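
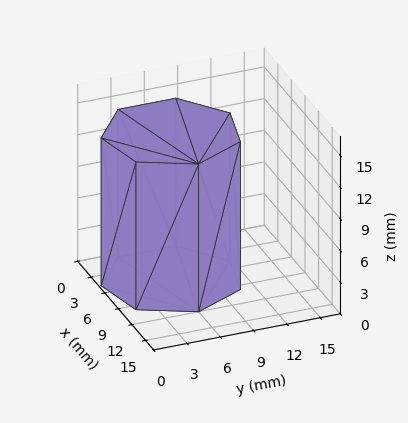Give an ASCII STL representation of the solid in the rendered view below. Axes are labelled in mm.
Reading the render: the shape is a regular 7-sided prism (a cylinder approximated with 7 flat sides), circumscribed radius ≈ 6 mm, height ≈ 14 mm (dimensions read to the nearest mm from the axis ticks). For the STL, each face is triangulated and given an outward normal.

solid part
  facet normal 0.0000 0.0000 -1.0000
    outer loop
      vertex 4.7 11.8 0.0
      vertex 9.7 10.7 0.0
      vertex 12.0 6.0 0.0
    endloop
  endfacet
  facet normal 0.0000 0.0000 -1.0000
    outer loop
      vertex 0.6 8.6 0.0
      vertex 4.7 11.8 0.0
      vertex 12.0 6.0 0.0
    endloop
  endfacet
  facet normal 0.0000 0.0000 -1.0000
    outer loop
      vertex 0.6 3.4 0.0
      vertex 0.6 8.6 0.0
      vertex 12.0 6.0 0.0
    endloop
  endfacet
  facet normal 0.0000 0.0000 -1.0000
    outer loop
      vertex 4.7 0.2 0.0
      vertex 0.6 3.4 0.0
      vertex 12.0 6.0 0.0
    endloop
  endfacet
  facet normal 0.0000 0.0000 -1.0000
    outer loop
      vertex 9.7 1.3 0.0
      vertex 4.7 0.2 0.0
      vertex 12.0 6.0 0.0
    endloop
  endfacet
  facet normal 0.0000 0.0000 1.0000
    outer loop
      vertex 12.0 6.0 14.0
      vertex 9.7 10.7 14.0
      vertex 4.7 11.8 14.0
    endloop
  endfacet
  facet normal 0.0000 0.0000 1.0000
    outer loop
      vertex 12.0 6.0 14.0
      vertex 4.7 11.8 14.0
      vertex 0.6 8.6 14.0
    endloop
  endfacet
  facet normal 0.0000 0.0000 1.0000
    outer loop
      vertex 12.0 6.0 14.0
      vertex 0.6 8.6 14.0
      vertex 0.6 3.4 14.0
    endloop
  endfacet
  facet normal 0.0000 0.0000 1.0000
    outer loop
      vertex 12.0 6.0 14.0
      vertex 0.6 3.4 14.0
      vertex 4.7 0.2 14.0
    endloop
  endfacet
  facet normal 0.0000 0.0000 1.0000
    outer loop
      vertex 12.0 6.0 14.0
      vertex 4.7 0.2 14.0
      vertex 9.7 1.3 14.0
    endloop
  endfacet
  facet normal 0.8982 0.4396 0.0000
    outer loop
      vertex 12.0 6.0 0.0
      vertex 9.7 10.7 0.0
      vertex 9.7 10.7 14.0
    endloop
  endfacet
  facet normal 0.8982 0.4396 0.0000
    outer loop
      vertex 12.0 6.0 0.0
      vertex 9.7 10.7 14.0
      vertex 12.0 6.0 14.0
    endloop
  endfacet
  facet normal 0.2149 0.9766 0.0000
    outer loop
      vertex 9.7 10.7 0.0
      vertex 4.7 11.8 0.0
      vertex 4.7 11.8 14.0
    endloop
  endfacet
  facet normal 0.2149 0.9766 0.0000
    outer loop
      vertex 9.7 10.7 0.0
      vertex 4.7 11.8 14.0
      vertex 9.7 10.7 14.0
    endloop
  endfacet
  facet normal -0.6153 0.7883 0.0000
    outer loop
      vertex 4.7 11.8 0.0
      vertex 0.6 8.6 0.0
      vertex 0.6 8.6 14.0
    endloop
  endfacet
  facet normal -0.6153 0.7883 0.0000
    outer loop
      vertex 4.7 11.8 0.0
      vertex 0.6 8.6 14.0
      vertex 4.7 11.8 14.0
    endloop
  endfacet
  facet normal -1.0000 0.0000 0.0000
    outer loop
      vertex 0.6 8.6 0.0
      vertex 0.6 3.4 0.0
      vertex 0.6 3.4 14.0
    endloop
  endfacet
  facet normal -1.0000 0.0000 0.0000
    outer loop
      vertex 0.6 8.6 0.0
      vertex 0.6 3.4 14.0
      vertex 0.6 8.6 14.0
    endloop
  endfacet
  facet normal -0.6153 -0.7883 0.0000
    outer loop
      vertex 0.6 3.4 0.0
      vertex 4.7 0.2 0.0
      vertex 4.7 0.2 14.0
    endloop
  endfacet
  facet normal -0.6153 -0.7883 0.0000
    outer loop
      vertex 0.6 3.4 0.0
      vertex 4.7 0.2 14.0
      vertex 0.6 3.4 14.0
    endloop
  endfacet
  facet normal 0.2149 -0.9766 0.0000
    outer loop
      vertex 4.7 0.2 0.0
      vertex 9.7 1.3 0.0
      vertex 9.7 1.3 14.0
    endloop
  endfacet
  facet normal 0.2149 -0.9766 0.0000
    outer loop
      vertex 4.7 0.2 0.0
      vertex 9.7 1.3 14.0
      vertex 4.7 0.2 14.0
    endloop
  endfacet
  facet normal 0.8982 -0.4396 0.0000
    outer loop
      vertex 9.7 1.3 0.0
      vertex 12.0 6.0 0.0
      vertex 12.0 6.0 14.0
    endloop
  endfacet
  facet normal 0.8982 -0.4396 0.0000
    outer loop
      vertex 9.7 1.3 0.0
      vertex 12.0 6.0 14.0
      vertex 9.7 1.3 14.0
    endloop
  endfacet
endsolid part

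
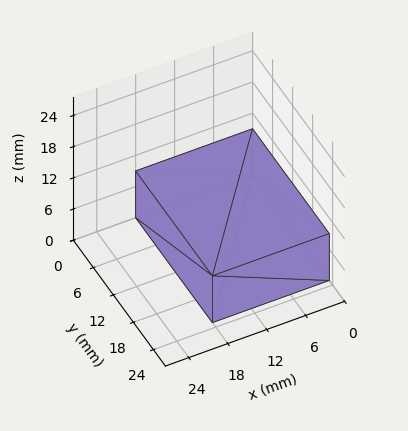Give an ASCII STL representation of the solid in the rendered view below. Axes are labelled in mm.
Reading the render: the shape is a rectangular box, roughly 18 × 23 mm footprint and 9 mm tall (dimensions read to the nearest mm from the axis ticks). For the STL, each face is triangulated and given an outward normal.

solid part
  facet normal 0.0000 0.0000 -1.0000
    outer loop
      vertex 18.000 23.000 0.000
      vertex 18.000 0.000 0.000
      vertex 0.000 0.000 0.000
    endloop
  endfacet
  facet normal 0.0000 0.0000 -1.0000
    outer loop
      vertex 0.000 23.000 0.000
      vertex 18.000 23.000 0.000
      vertex 0.000 0.000 0.000
    endloop
  endfacet
  facet normal 0.0000 0.0000 1.0000
    outer loop
      vertex 0.000 0.000 9.000
      vertex 18.000 0.000 9.000
      vertex 18.000 23.000 9.000
    endloop
  endfacet
  facet normal 0.0000 0.0000 1.0000
    outer loop
      vertex 0.000 0.000 9.000
      vertex 18.000 23.000 9.000
      vertex 0.000 23.000 9.000
    endloop
  endfacet
  facet normal 0.0000 -1.0000 0.0000
    outer loop
      vertex 0.000 0.000 0.000
      vertex 18.000 0.000 0.000
      vertex 18.000 0.000 9.000
    endloop
  endfacet
  facet normal 0.0000 -1.0000 0.0000
    outer loop
      vertex 0.000 0.000 0.000
      vertex 18.000 0.000 9.000
      vertex 0.000 0.000 9.000
    endloop
  endfacet
  facet normal 0.0000 1.0000 0.0000
    outer loop
      vertex 18.000 23.000 9.000
      vertex 18.000 23.000 0.000
      vertex 0.000 23.000 0.000
    endloop
  endfacet
  facet normal 0.0000 1.0000 0.0000
    outer loop
      vertex 0.000 23.000 9.000
      vertex 18.000 23.000 9.000
      vertex 0.000 23.000 0.000
    endloop
  endfacet
  facet normal -1.0000 0.0000 0.0000
    outer loop
      vertex 0.000 23.000 9.000
      vertex 0.000 23.000 0.000
      vertex 0.000 0.000 0.000
    endloop
  endfacet
  facet normal -1.0000 0.0000 0.0000
    outer loop
      vertex 0.000 0.000 9.000
      vertex 0.000 23.000 9.000
      vertex 0.000 0.000 0.000
    endloop
  endfacet
  facet normal 1.0000 0.0000 0.0000
    outer loop
      vertex 18.000 0.000 0.000
      vertex 18.000 23.000 0.000
      vertex 18.000 23.000 9.000
    endloop
  endfacet
  facet normal 1.0000 0.0000 0.0000
    outer loop
      vertex 18.000 0.000 0.000
      vertex 18.000 23.000 9.000
      vertex 18.000 0.000 9.000
    endloop
  endfacet
endsolid part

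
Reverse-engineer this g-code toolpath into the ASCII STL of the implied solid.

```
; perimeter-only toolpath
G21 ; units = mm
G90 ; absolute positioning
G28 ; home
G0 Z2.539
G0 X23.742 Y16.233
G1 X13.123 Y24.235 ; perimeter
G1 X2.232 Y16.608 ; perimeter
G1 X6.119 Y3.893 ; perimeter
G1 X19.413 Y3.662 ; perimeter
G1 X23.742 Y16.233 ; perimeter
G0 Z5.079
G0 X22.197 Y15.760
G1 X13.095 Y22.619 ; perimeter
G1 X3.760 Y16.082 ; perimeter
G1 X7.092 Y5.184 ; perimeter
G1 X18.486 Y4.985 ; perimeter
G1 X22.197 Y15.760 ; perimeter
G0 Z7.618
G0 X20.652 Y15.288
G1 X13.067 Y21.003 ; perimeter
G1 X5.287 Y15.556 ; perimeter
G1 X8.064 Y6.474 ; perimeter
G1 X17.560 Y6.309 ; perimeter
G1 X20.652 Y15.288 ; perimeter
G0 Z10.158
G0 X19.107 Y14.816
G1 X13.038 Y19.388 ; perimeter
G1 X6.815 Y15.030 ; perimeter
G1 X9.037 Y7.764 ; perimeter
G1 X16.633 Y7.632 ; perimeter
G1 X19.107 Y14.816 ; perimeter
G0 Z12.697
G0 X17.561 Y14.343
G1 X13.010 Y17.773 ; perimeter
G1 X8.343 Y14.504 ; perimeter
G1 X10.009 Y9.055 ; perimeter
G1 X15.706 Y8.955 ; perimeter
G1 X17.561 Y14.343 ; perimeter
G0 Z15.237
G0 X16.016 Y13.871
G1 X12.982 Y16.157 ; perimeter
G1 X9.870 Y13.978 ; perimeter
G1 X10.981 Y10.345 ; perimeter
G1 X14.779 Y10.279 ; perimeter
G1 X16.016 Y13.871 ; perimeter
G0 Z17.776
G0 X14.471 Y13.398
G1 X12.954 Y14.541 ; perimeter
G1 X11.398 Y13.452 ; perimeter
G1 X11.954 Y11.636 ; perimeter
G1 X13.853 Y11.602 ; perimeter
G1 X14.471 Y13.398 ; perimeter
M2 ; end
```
solid part
  facet normal 0.0000 0.0000 -1.0000
    outer loop
      vertex 0.704 17.134 0.000
      vertex 13.151 25.850 0.000
      vertex 25.287 16.705 0.000
    endloop
  endfacet
  facet normal 0.0000 0.0000 -1.0000
    outer loop
      vertex 5.147 2.603 0.000
      vertex 0.704 17.134 0.000
      vertex 25.287 16.705 0.000
    endloop
  endfacet
  facet normal 0.0000 0.0000 -1.0000
    outer loop
      vertex 20.340 2.338 0.000
      vertex 5.147 2.603 0.000
      vertex 25.287 16.705 0.000
    endloop
  endfacet
  facet normal 0.5351 0.7101 0.4577
    outer loop
      vertex 25.287 16.705 0.000
      vertex 13.151 25.850 0.000
      vertex 12.926 12.926 20.316
    endloop
  endfacet
  facet normal -0.5100 0.7283 0.4577
    outer loop
      vertex 13.151 25.850 0.000
      vertex 0.704 17.134 0.000
      vertex 12.926 12.926 20.316
    endloop
  endfacet
  facet normal -0.8503 -0.2600 0.4577
    outer loop
      vertex 0.704 17.134 0.000
      vertex 5.147 2.603 0.000
      vertex 12.926 12.926 20.316
    endloop
  endfacet
  facet normal -0.0155 -0.8890 0.4577
    outer loop
      vertex 5.147 2.603 0.000
      vertex 20.340 2.338 0.000
      vertex 12.926 12.926 20.316
    endloop
  endfacet
  facet normal 0.8407 -0.2895 0.4577
    outer loop
      vertex 20.340 2.338 0.000
      vertex 25.287 16.705 0.000
      vertex 12.926 12.926 20.316
    endloop
  endfacet
endsolid part

The G0 Z moves step by Δz≈2.539 mm. The G1 loops shrink linearly with z, so the solid tapers from its base footprint up to z≈20.3. Closing with a flat bottom cap and the tapered top and triangulating gives 8 facets — a regular 5-sided pyramid, base circumscribed radius ≈ 12.9 mm, apex at z ≈ 20.3 mm.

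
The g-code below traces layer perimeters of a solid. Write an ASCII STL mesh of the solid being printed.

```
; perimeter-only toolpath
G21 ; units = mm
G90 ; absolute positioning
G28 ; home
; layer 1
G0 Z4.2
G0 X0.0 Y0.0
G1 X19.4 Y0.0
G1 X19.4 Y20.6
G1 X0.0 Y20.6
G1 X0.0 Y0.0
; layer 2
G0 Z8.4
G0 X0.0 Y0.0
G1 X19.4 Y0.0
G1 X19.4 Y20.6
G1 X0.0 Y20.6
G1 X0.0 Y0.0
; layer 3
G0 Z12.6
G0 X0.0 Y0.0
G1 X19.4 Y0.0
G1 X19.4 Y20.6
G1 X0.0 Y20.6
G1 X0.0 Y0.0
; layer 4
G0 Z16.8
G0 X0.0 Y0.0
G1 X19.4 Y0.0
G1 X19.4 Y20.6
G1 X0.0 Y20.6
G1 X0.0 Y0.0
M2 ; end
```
solid part
  facet normal 0.0000 0.0000 -1.0000
    outer loop
      vertex 19.4 20.6 0.0
      vertex 19.4 0.0 0.0
      vertex 0.0 0.0 0.0
    endloop
  endfacet
  facet normal 0.0000 0.0000 -1.0000
    outer loop
      vertex 0.0 20.6 0.0
      vertex 19.4 20.6 0.0
      vertex 0.0 0.0 0.0
    endloop
  endfacet
  facet normal 0.0000 0.0000 1.0000
    outer loop
      vertex 0.0 0.0 16.8
      vertex 19.4 0.0 16.8
      vertex 19.4 20.6 16.8
    endloop
  endfacet
  facet normal 0.0000 0.0000 1.0000
    outer loop
      vertex 0.0 0.0 16.8
      vertex 19.4 20.6 16.8
      vertex 0.0 20.6 16.8
    endloop
  endfacet
  facet normal 0.0000 -1.0000 0.0000
    outer loop
      vertex 0.0 0.0 0.0
      vertex 19.4 0.0 0.0
      vertex 19.4 0.0 16.8
    endloop
  endfacet
  facet normal 0.0000 -1.0000 0.0000
    outer loop
      vertex 0.0 0.0 0.0
      vertex 19.4 0.0 16.8
      vertex 0.0 0.0 16.8
    endloop
  endfacet
  facet normal 0.0000 1.0000 0.0000
    outer loop
      vertex 19.4 20.6 16.8
      vertex 19.4 20.6 0.0
      vertex 0.0 20.6 0.0
    endloop
  endfacet
  facet normal 0.0000 1.0000 0.0000
    outer loop
      vertex 0.0 20.6 16.8
      vertex 19.4 20.6 16.8
      vertex 0.0 20.6 0.0
    endloop
  endfacet
  facet normal -1.0000 0.0000 0.0000
    outer loop
      vertex 0.0 20.6 16.8
      vertex 0.0 20.6 0.0
      vertex 0.0 0.0 0.0
    endloop
  endfacet
  facet normal -1.0000 0.0000 0.0000
    outer loop
      vertex 0.0 0.0 16.8
      vertex 0.0 20.6 16.8
      vertex 0.0 0.0 0.0
    endloop
  endfacet
  facet normal 1.0000 0.0000 0.0000
    outer loop
      vertex 19.4 0.0 0.0
      vertex 19.4 20.6 0.0
      vertex 19.4 20.6 16.8
    endloop
  endfacet
  facet normal 1.0000 0.0000 0.0000
    outer loop
      vertex 19.4 0.0 0.0
      vertex 19.4 20.6 16.8
      vertex 19.4 0.0 16.8
    endloop
  endfacet
endsolid part

The G0 Z moves step by Δz≈4.2 mm. Every layer's G1 loop is the same polygon, so the solid is a straight extrusion of it from z=0 to z≈16.8. Closing with flat bottom and top caps and triangulating gives 12 facets — a rectangular box, roughly 19.4 × 20.6 mm footprint and 16.8 mm tall.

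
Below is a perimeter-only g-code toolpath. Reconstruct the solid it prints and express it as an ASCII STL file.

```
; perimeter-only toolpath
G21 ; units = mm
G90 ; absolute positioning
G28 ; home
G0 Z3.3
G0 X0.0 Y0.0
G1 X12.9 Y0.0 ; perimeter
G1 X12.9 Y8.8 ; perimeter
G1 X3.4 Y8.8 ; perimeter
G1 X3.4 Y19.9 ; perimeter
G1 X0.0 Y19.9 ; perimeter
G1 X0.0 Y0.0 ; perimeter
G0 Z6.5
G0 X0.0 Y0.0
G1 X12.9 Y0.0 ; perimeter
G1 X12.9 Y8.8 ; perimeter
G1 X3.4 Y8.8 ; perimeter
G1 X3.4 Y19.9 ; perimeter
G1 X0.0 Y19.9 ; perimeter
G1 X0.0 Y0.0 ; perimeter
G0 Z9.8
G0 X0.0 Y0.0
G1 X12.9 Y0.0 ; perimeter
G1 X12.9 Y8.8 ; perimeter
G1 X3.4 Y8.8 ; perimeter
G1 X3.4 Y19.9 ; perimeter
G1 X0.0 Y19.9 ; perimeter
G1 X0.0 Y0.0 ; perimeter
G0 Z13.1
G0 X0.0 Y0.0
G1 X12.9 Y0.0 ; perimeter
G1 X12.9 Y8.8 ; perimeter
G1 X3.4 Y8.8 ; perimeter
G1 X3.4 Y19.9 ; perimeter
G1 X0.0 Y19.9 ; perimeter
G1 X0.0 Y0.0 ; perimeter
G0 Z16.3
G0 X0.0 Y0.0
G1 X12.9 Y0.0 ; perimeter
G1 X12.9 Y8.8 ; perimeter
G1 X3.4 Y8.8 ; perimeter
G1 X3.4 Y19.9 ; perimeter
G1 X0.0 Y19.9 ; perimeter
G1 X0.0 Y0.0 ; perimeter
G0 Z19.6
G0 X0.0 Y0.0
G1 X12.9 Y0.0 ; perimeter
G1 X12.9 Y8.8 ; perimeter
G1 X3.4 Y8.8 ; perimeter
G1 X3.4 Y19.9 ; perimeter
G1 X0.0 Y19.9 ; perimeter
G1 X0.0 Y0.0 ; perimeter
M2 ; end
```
solid part
  facet normal 0.0000 0.0000 -1.0000
    outer loop
      vertex 12.9 8.8 0.0
      vertex 12.9 0.0 0.0
      vertex 0.0 0.0 0.0
    endloop
  endfacet
  facet normal 0.0000 0.0000 -1.0000
    outer loop
      vertex 3.4 8.8 0.0
      vertex 12.9 8.8 0.0
      vertex 0.0 0.0 0.0
    endloop
  endfacet
  facet normal 0.0000 0.0000 -1.0000
    outer loop
      vertex 3.4 19.9 0.0
      vertex 3.4 8.8 0.0
      vertex 0.0 0.0 0.0
    endloop
  endfacet
  facet normal 0.0000 0.0000 -1.0000
    outer loop
      vertex 0.0 19.9 0.0
      vertex 3.4 19.9 0.0
      vertex 0.0 0.0 0.0
    endloop
  endfacet
  facet normal 0.0000 0.0000 1.0000
    outer loop
      vertex 0.0 0.0 19.6
      vertex 12.9 0.0 19.6
      vertex 12.9 8.8 19.6
    endloop
  endfacet
  facet normal 0.0000 0.0000 1.0000
    outer loop
      vertex 0.0 0.0 19.6
      vertex 12.9 8.8 19.6
      vertex 3.4 8.8 19.6
    endloop
  endfacet
  facet normal 0.0000 0.0000 1.0000
    outer loop
      vertex 0.0 0.0 19.6
      vertex 3.4 8.8 19.6
      vertex 3.4 19.9 19.6
    endloop
  endfacet
  facet normal 0.0000 0.0000 1.0000
    outer loop
      vertex 0.0 0.0 19.6
      vertex 3.4 19.9 19.6
      vertex 0.0 19.9 19.6
    endloop
  endfacet
  facet normal 0.0000 -1.0000 0.0000
    outer loop
      vertex 0.0 0.0 0.0
      vertex 12.9 0.0 0.0
      vertex 12.9 0.0 19.6
    endloop
  endfacet
  facet normal 0.0000 -1.0000 0.0000
    outer loop
      vertex 0.0 0.0 0.0
      vertex 12.9 0.0 19.6
      vertex 0.0 0.0 19.6
    endloop
  endfacet
  facet normal 1.0000 0.0000 0.0000
    outer loop
      vertex 12.9 0.0 0.0
      vertex 12.9 8.8 0.0
      vertex 12.9 8.8 19.6
    endloop
  endfacet
  facet normal 1.0000 0.0000 0.0000
    outer loop
      vertex 12.9 0.0 0.0
      vertex 12.9 8.8 19.6
      vertex 12.9 0.0 19.6
    endloop
  endfacet
  facet normal 0.0000 1.0000 0.0000
    outer loop
      vertex 12.9 8.8 0.0
      vertex 3.4 8.8 0.0
      vertex 3.4 8.8 19.6
    endloop
  endfacet
  facet normal 0.0000 1.0000 0.0000
    outer loop
      vertex 12.9 8.8 0.0
      vertex 3.4 8.8 19.6
      vertex 12.9 8.8 19.6
    endloop
  endfacet
  facet normal 1.0000 0.0000 0.0000
    outer loop
      vertex 3.4 8.8 0.0
      vertex 3.4 19.9 0.0
      vertex 3.4 19.9 19.6
    endloop
  endfacet
  facet normal 1.0000 0.0000 0.0000
    outer loop
      vertex 3.4 8.8 0.0
      vertex 3.4 19.9 19.6
      vertex 3.4 8.8 19.6
    endloop
  endfacet
  facet normal 0.0000 1.0000 0.0000
    outer loop
      vertex 3.4 19.9 0.0
      vertex 0.0 19.9 0.0
      vertex 0.0 19.9 19.6
    endloop
  endfacet
  facet normal 0.0000 1.0000 0.0000
    outer loop
      vertex 3.4 19.9 0.0
      vertex 0.0 19.9 19.6
      vertex 3.4 19.9 19.6
    endloop
  endfacet
  facet normal -1.0000 0.0000 0.0000
    outer loop
      vertex 0.0 19.9 0.0
      vertex 0.0 0.0 0.0
      vertex 0.0 0.0 19.6
    endloop
  endfacet
  facet normal -1.0000 0.0000 0.0000
    outer loop
      vertex 0.0 19.9 0.0
      vertex 0.0 0.0 19.6
      vertex 0.0 19.9 19.6
    endloop
  endfacet
endsolid part

The G0 Z moves step by Δz≈3.3 mm. Every layer's G1 loop is the same polygon, so the solid is a straight extrusion of it from z=0 to z≈19.6. Closing with flat bottom and top caps and triangulating gives 20 facets — an L-shaped prism: outer 12.9 × 19.9 mm, arm thicknesses ≈ 8.8 mm (horizontal) and 3.4 mm (vertical), extruded 19.6 mm in z.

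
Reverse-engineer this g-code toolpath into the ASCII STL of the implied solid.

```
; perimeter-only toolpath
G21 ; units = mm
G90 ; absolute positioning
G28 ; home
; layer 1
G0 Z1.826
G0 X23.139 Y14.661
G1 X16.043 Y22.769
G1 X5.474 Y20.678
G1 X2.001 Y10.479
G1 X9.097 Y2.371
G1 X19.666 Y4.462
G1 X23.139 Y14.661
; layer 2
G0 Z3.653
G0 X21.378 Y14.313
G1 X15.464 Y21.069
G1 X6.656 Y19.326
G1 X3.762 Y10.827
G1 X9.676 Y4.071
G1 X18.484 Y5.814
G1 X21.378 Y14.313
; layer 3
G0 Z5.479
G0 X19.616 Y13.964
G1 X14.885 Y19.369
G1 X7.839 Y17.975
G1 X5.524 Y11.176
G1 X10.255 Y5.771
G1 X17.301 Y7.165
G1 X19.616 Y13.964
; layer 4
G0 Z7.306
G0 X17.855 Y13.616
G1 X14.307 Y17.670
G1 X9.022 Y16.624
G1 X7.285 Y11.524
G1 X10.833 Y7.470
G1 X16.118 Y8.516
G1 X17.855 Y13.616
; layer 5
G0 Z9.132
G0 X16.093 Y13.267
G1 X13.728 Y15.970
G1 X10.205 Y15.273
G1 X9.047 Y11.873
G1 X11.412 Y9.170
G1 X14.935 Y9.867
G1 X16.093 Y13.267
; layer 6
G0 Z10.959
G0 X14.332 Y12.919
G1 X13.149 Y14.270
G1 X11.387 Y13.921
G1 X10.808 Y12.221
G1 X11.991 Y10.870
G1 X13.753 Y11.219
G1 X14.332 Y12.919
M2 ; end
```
solid part
  facet normal 0.0000 0.0000 -1.0000
    outer loop
      vertex 4.291 22.029 0.000
      vertex 16.622 24.469 0.000
      vertex 24.901 15.010 0.000
    endloop
  endfacet
  facet normal 0.0000 0.0000 -1.0000
    outer loop
      vertex 0.239 10.130 0.000
      vertex 4.291 22.029 0.000
      vertex 24.901 15.010 0.000
    endloop
  endfacet
  facet normal 0.0000 0.0000 -1.0000
    outer loop
      vertex 8.518 0.671 0.000
      vertex 0.239 10.130 0.000
      vertex 24.901 15.010 0.000
    endloop
  endfacet
  facet normal 0.0000 0.0000 -1.0000
    outer loop
      vertex 20.849 3.111 0.000
      vertex 8.518 0.671 0.000
      vertex 24.901 15.010 0.000
    endloop
  endfacet
  facet normal 0.5729 0.5015 0.6483
    outer loop
      vertex 24.901 15.010 0.000
      vertex 16.622 24.469 0.000
      vertex 12.570 12.570 12.785
    endloop
  endfacet
  facet normal -0.1478 0.7469 0.6483
    outer loop
      vertex 16.622 24.469 0.000
      vertex 4.291 22.029 0.000
      vertex 12.570 12.570 12.785
    endloop
  endfacet
  facet normal -0.7207 0.2454 0.6483
    outer loop
      vertex 4.291 22.029 0.000
      vertex 0.239 10.130 0.000
      vertex 12.570 12.570 12.785
    endloop
  endfacet
  facet normal -0.5729 -0.5015 0.6483
    outer loop
      vertex 0.239 10.130 0.000
      vertex 8.518 0.671 0.000
      vertex 12.570 12.570 12.785
    endloop
  endfacet
  facet normal 0.1478 -0.7469 0.6483
    outer loop
      vertex 8.518 0.671 0.000
      vertex 20.849 3.111 0.000
      vertex 12.570 12.570 12.785
    endloop
  endfacet
  facet normal 0.7207 -0.2454 0.6483
    outer loop
      vertex 20.849 3.111 0.000
      vertex 24.901 15.010 0.000
      vertex 12.570 12.570 12.785
    endloop
  endfacet
endsolid part

The G0 Z moves step by Δz≈1.826 mm. The G1 loops shrink linearly with z, so the solid tapers from its base footprint up to z≈12.8. Closing with a flat bottom cap and the tapered top and triangulating gives 10 facets — a regular 6-sided pyramid, base circumscribed radius ≈ 12.6 mm, apex at z ≈ 12.8 mm.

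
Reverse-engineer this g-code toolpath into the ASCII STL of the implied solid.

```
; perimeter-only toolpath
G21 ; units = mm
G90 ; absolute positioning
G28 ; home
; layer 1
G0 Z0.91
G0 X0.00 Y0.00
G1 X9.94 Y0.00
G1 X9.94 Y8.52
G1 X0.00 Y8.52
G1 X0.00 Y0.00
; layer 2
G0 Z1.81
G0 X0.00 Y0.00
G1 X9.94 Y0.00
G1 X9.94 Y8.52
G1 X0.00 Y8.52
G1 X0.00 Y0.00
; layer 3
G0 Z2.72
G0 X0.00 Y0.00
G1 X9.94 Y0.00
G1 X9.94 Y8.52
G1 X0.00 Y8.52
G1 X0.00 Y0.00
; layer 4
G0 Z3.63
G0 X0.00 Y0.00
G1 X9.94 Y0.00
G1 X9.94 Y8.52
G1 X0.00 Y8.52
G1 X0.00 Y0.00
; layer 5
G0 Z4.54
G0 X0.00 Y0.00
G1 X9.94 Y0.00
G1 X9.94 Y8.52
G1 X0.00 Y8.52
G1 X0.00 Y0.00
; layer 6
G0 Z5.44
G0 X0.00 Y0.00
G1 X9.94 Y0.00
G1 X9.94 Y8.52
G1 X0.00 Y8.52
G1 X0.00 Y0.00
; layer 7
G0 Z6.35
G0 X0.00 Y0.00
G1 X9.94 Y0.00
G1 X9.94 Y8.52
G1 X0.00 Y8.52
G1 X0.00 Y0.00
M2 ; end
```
solid part
  facet normal 0.0000 0.0000 -1.0000
    outer loop
      vertex 9.94 8.52 0.00
      vertex 9.94 0.00 0.00
      vertex 0.00 0.00 0.00
    endloop
  endfacet
  facet normal 0.0000 0.0000 -1.0000
    outer loop
      vertex 0.00 8.52 0.00
      vertex 9.94 8.52 0.00
      vertex 0.00 0.00 0.00
    endloop
  endfacet
  facet normal 0.0000 0.0000 1.0000
    outer loop
      vertex 0.00 0.00 6.35
      vertex 9.94 0.00 6.35
      vertex 9.94 8.52 6.35
    endloop
  endfacet
  facet normal 0.0000 0.0000 1.0000
    outer loop
      vertex 0.00 0.00 6.35
      vertex 9.94 8.52 6.35
      vertex 0.00 8.52 6.35
    endloop
  endfacet
  facet normal 0.0000 -1.0000 0.0000
    outer loop
      vertex 0.00 0.00 0.00
      vertex 9.94 0.00 0.00
      vertex 9.94 0.00 6.35
    endloop
  endfacet
  facet normal 0.0000 -1.0000 0.0000
    outer loop
      vertex 0.00 0.00 0.00
      vertex 9.94 0.00 6.35
      vertex 0.00 0.00 6.35
    endloop
  endfacet
  facet normal 0.0000 1.0000 0.0000
    outer loop
      vertex 9.94 8.52 6.35
      vertex 9.94 8.52 0.00
      vertex 0.00 8.52 0.00
    endloop
  endfacet
  facet normal 0.0000 1.0000 0.0000
    outer loop
      vertex 0.00 8.52 6.35
      vertex 9.94 8.52 6.35
      vertex 0.00 8.52 0.00
    endloop
  endfacet
  facet normal -1.0000 0.0000 0.0000
    outer loop
      vertex 0.00 8.52 6.35
      vertex 0.00 8.52 0.00
      vertex 0.00 0.00 0.00
    endloop
  endfacet
  facet normal -1.0000 0.0000 0.0000
    outer loop
      vertex 0.00 0.00 6.35
      vertex 0.00 8.52 6.35
      vertex 0.00 0.00 0.00
    endloop
  endfacet
  facet normal 1.0000 0.0000 0.0000
    outer loop
      vertex 9.94 0.00 0.00
      vertex 9.94 8.52 0.00
      vertex 9.94 8.52 6.35
    endloop
  endfacet
  facet normal 1.0000 0.0000 0.0000
    outer loop
      vertex 9.94 0.00 0.00
      vertex 9.94 8.52 6.35
      vertex 9.94 0.00 6.35
    endloop
  endfacet
endsolid part

The G0 Z moves step by Δz≈0.91 mm. Every layer's G1 loop is the same polygon, so the solid is a straight extrusion of it from z=0 to z≈6.35. Closing with flat bottom and top caps and triangulating gives 12 facets — a rectangular box, roughly 9.94 × 8.52 mm footprint and 6.35 mm tall.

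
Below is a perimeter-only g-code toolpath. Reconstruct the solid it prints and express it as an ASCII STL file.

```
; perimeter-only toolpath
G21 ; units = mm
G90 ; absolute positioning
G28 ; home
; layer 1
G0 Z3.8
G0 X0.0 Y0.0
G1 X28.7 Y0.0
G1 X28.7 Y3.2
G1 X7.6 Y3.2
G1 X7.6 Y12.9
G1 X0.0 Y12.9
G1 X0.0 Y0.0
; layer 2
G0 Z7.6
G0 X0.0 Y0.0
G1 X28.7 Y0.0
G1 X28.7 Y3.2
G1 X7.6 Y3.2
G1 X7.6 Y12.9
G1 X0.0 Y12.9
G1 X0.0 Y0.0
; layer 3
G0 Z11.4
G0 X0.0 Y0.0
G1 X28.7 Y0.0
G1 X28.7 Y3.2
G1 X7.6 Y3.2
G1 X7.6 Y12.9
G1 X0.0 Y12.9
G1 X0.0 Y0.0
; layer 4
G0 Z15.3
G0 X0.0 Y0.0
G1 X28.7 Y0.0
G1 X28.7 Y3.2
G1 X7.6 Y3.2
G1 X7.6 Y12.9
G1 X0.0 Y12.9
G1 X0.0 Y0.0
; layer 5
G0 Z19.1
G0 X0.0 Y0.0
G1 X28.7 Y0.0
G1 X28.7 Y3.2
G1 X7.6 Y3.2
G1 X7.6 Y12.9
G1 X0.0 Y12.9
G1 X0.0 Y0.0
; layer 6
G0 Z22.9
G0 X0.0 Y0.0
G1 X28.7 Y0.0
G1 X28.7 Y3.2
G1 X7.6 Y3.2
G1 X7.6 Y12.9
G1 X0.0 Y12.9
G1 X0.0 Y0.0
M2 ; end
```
solid part
  facet normal 0.0000 0.0000 -1.0000
    outer loop
      vertex 28.7 3.2 0.0
      vertex 28.7 0.0 0.0
      vertex 0.0 0.0 0.0
    endloop
  endfacet
  facet normal 0.0000 0.0000 -1.0000
    outer loop
      vertex 7.6 3.2 0.0
      vertex 28.7 3.2 0.0
      vertex 0.0 0.0 0.0
    endloop
  endfacet
  facet normal 0.0000 0.0000 -1.0000
    outer loop
      vertex 7.6 12.9 0.0
      vertex 7.6 3.2 0.0
      vertex 0.0 0.0 0.0
    endloop
  endfacet
  facet normal 0.0000 0.0000 -1.0000
    outer loop
      vertex 0.0 12.9 0.0
      vertex 7.6 12.9 0.0
      vertex 0.0 0.0 0.0
    endloop
  endfacet
  facet normal 0.0000 0.0000 1.0000
    outer loop
      vertex 0.0 0.0 22.9
      vertex 28.7 0.0 22.9
      vertex 28.7 3.2 22.9
    endloop
  endfacet
  facet normal 0.0000 0.0000 1.0000
    outer loop
      vertex 0.0 0.0 22.9
      vertex 28.7 3.2 22.9
      vertex 7.6 3.2 22.9
    endloop
  endfacet
  facet normal 0.0000 0.0000 1.0000
    outer loop
      vertex 0.0 0.0 22.9
      vertex 7.6 3.2 22.9
      vertex 7.6 12.9 22.9
    endloop
  endfacet
  facet normal 0.0000 0.0000 1.0000
    outer loop
      vertex 0.0 0.0 22.9
      vertex 7.6 12.9 22.9
      vertex 0.0 12.9 22.9
    endloop
  endfacet
  facet normal 0.0000 -1.0000 0.0000
    outer loop
      vertex 0.0 0.0 0.0
      vertex 28.7 0.0 0.0
      vertex 28.7 0.0 22.9
    endloop
  endfacet
  facet normal 0.0000 -1.0000 0.0000
    outer loop
      vertex 0.0 0.0 0.0
      vertex 28.7 0.0 22.9
      vertex 0.0 0.0 22.9
    endloop
  endfacet
  facet normal 1.0000 0.0000 0.0000
    outer loop
      vertex 28.7 0.0 0.0
      vertex 28.7 3.2 0.0
      vertex 28.7 3.2 22.9
    endloop
  endfacet
  facet normal 1.0000 0.0000 0.0000
    outer loop
      vertex 28.7 0.0 0.0
      vertex 28.7 3.2 22.9
      vertex 28.7 0.0 22.9
    endloop
  endfacet
  facet normal 0.0000 1.0000 0.0000
    outer loop
      vertex 28.7 3.2 0.0
      vertex 7.6 3.2 0.0
      vertex 7.6 3.2 22.9
    endloop
  endfacet
  facet normal 0.0000 1.0000 0.0000
    outer loop
      vertex 28.7 3.2 0.0
      vertex 7.6 3.2 22.9
      vertex 28.7 3.2 22.9
    endloop
  endfacet
  facet normal 1.0000 0.0000 0.0000
    outer loop
      vertex 7.6 3.2 0.0
      vertex 7.6 12.9 0.0
      vertex 7.6 12.9 22.9
    endloop
  endfacet
  facet normal 1.0000 0.0000 0.0000
    outer loop
      vertex 7.6 3.2 0.0
      vertex 7.6 12.9 22.9
      vertex 7.6 3.2 22.9
    endloop
  endfacet
  facet normal 0.0000 1.0000 0.0000
    outer loop
      vertex 7.6 12.9 0.0
      vertex 0.0 12.9 0.0
      vertex 0.0 12.9 22.9
    endloop
  endfacet
  facet normal 0.0000 1.0000 0.0000
    outer loop
      vertex 7.6 12.9 0.0
      vertex 0.0 12.9 22.9
      vertex 7.6 12.9 22.9
    endloop
  endfacet
  facet normal -1.0000 0.0000 0.0000
    outer loop
      vertex 0.0 12.9 0.0
      vertex 0.0 0.0 0.0
      vertex 0.0 0.0 22.9
    endloop
  endfacet
  facet normal -1.0000 0.0000 0.0000
    outer loop
      vertex 0.0 12.9 0.0
      vertex 0.0 0.0 22.9
      vertex 0.0 12.9 22.9
    endloop
  endfacet
endsolid part

The G0 Z moves step by Δz≈3.8 mm. Every layer's G1 loop is the same polygon, so the solid is a straight extrusion of it from z=0 to z≈22.9. Closing with flat bottom and top caps and triangulating gives 20 facets — an L-shaped prism: outer 28.7 × 12.9 mm, arm thicknesses ≈ 3.2 mm (horizontal) and 7.6 mm (vertical), extruded 22.9 mm in z.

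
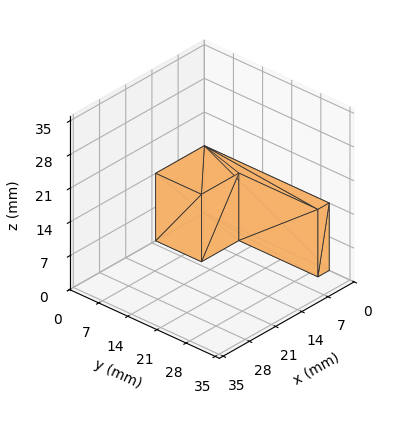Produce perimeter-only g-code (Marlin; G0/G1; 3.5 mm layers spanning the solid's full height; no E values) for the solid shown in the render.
Reading the render: the shape is an L-shaped prism: outer 13 × 30 mm, arm thicknesses ≈ 11 mm (horizontal) and 3 mm (vertical), extruded 14 mm in z (dimensions read to the nearest mm from the axis ticks). For the g-code, the solid's height is divided into equal slices at the stated Δz and each level perimeter traced with G1 moves after a G0 lift.

; perimeter-only toolpath
G21 ; units = mm
G90 ; absolute positioning
G28 ; home
; layer 1
G0 Z3.5
G0 X0.0 Y0.0
G1 X13.0 Y0.0
G1 X13.0 Y11.0
G1 X3.0 Y11.0
G1 X3.0 Y30.0
G1 X0.0 Y30.0
G1 X0.0 Y0.0
; layer 2
G0 Z7.0
G0 X0.0 Y0.0
G1 X13.0 Y0.0
G1 X13.0 Y11.0
G1 X3.0 Y11.0
G1 X3.0 Y30.0
G1 X0.0 Y30.0
G1 X0.0 Y0.0
; layer 3
G0 Z10.5
G0 X0.0 Y0.0
G1 X13.0 Y0.0
G1 X13.0 Y11.0
G1 X3.0 Y11.0
G1 X3.0 Y30.0
G1 X0.0 Y30.0
G1 X0.0 Y0.0
; layer 4
G0 Z14.0
G0 X0.0 Y0.0
G1 X13.0 Y0.0
G1 X13.0 Y11.0
G1 X3.0 Y11.0
G1 X3.0 Y30.0
G1 X0.0 Y30.0
G1 X0.0 Y0.0
M2 ; end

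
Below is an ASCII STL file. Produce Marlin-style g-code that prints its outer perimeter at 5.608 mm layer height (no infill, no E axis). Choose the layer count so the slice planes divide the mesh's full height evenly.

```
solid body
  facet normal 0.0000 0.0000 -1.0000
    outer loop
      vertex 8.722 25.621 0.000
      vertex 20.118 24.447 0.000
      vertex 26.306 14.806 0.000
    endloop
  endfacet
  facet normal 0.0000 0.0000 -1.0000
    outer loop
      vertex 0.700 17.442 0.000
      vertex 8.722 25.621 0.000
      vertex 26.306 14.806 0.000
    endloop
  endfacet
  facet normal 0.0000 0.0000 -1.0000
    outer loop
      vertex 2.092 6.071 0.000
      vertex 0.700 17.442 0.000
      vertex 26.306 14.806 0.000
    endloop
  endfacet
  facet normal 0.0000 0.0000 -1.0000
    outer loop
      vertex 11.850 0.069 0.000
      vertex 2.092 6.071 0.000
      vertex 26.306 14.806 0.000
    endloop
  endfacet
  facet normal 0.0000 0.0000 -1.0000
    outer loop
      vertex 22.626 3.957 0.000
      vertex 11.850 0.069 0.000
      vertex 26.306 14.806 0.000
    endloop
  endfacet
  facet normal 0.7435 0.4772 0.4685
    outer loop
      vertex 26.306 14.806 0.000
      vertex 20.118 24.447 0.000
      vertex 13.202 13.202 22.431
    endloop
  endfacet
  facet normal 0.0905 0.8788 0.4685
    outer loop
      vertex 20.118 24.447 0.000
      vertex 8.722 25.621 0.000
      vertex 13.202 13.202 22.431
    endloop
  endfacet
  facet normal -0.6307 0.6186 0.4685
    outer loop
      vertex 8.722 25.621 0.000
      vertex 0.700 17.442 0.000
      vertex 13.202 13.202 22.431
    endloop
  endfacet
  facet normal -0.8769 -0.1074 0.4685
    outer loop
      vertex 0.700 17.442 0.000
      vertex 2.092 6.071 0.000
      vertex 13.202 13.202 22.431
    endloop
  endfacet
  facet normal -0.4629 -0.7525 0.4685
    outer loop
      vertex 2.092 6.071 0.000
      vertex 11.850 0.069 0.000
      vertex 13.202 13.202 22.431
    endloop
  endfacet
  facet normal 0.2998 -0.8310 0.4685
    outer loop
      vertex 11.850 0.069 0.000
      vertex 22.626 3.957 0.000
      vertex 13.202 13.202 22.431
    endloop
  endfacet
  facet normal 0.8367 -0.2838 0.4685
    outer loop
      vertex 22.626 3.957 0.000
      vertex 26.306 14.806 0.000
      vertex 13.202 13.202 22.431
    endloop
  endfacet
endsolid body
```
; perimeter-only toolpath
G21 ; units = mm
G90 ; absolute positioning
G28 ; home
; layer 1
G0 Z5.608
G0 X23.030 Y14.405
G1 X18.389 Y21.636
G1 X9.842 Y22.516
G1 X3.825 Y16.382
G1 X4.870 Y7.854
G1 X12.188 Y3.352
G1 X20.270 Y6.268
G1 X23.030 Y14.405
; layer 2
G0 Z11.216
G0 X19.754 Y14.004
G1 X16.660 Y18.825
G1 X10.962 Y19.412
G1 X6.951 Y15.322
G1 X7.647 Y9.636
G1 X12.526 Y6.636
G1 X17.914 Y8.579
G1 X19.754 Y14.004
; layer 3
G0 Z16.823
G0 X16.478 Y13.603
G1 X14.931 Y16.013
G1 X12.082 Y16.307
G1 X10.077 Y14.262
G1 X10.425 Y11.419
G1 X12.864 Y9.919
G1 X15.558 Y10.891
G1 X16.478 Y13.603
M2 ; end

The solid is a regular 7-sided pyramid, base circumscribed radius ≈ 13.2 mm, apex at z ≈ 22.4 mm. Slicing at Δz = 5.608 mm — 4 equal slices spanning the solid's height, so layer i sits at z = i·h/4 — gives 3 non-empty perimeters. Each is a 7-segment closed polygon; G0 lifts to the layer z and rapids to the start vertex, then G1 traces the edges. The cross-section shrinks linearly with z (the slice at the apex is degenerate and omitted).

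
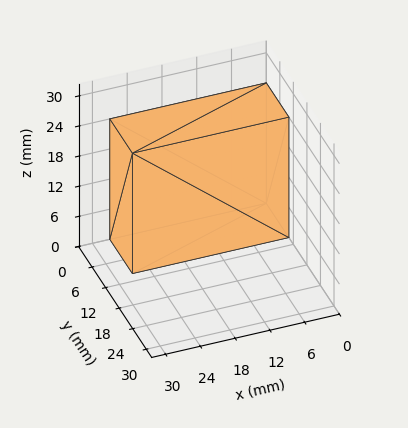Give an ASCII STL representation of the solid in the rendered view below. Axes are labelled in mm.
Reading the render: the shape is a rectangular box, roughly 27 × 10 mm footprint and 24 mm tall (dimensions read to the nearest mm from the axis ticks). For the STL, each face is triangulated and given an outward normal.

solid part
  facet normal 0.0000 0.0000 -1.0000
    outer loop
      vertex 27.0 10.0 0.0
      vertex 27.0 0.0 0.0
      vertex 0.0 0.0 0.0
    endloop
  endfacet
  facet normal 0.0000 0.0000 -1.0000
    outer loop
      vertex 0.0 10.0 0.0
      vertex 27.0 10.0 0.0
      vertex 0.0 0.0 0.0
    endloop
  endfacet
  facet normal 0.0000 0.0000 1.0000
    outer loop
      vertex 0.0 0.0 24.0
      vertex 27.0 0.0 24.0
      vertex 27.0 10.0 24.0
    endloop
  endfacet
  facet normal 0.0000 0.0000 1.0000
    outer loop
      vertex 0.0 0.0 24.0
      vertex 27.0 10.0 24.0
      vertex 0.0 10.0 24.0
    endloop
  endfacet
  facet normal 0.0000 -1.0000 0.0000
    outer loop
      vertex 0.0 0.0 0.0
      vertex 27.0 0.0 0.0
      vertex 27.0 0.0 24.0
    endloop
  endfacet
  facet normal 0.0000 -1.0000 0.0000
    outer loop
      vertex 0.0 0.0 0.0
      vertex 27.0 0.0 24.0
      vertex 0.0 0.0 24.0
    endloop
  endfacet
  facet normal 0.0000 1.0000 0.0000
    outer loop
      vertex 27.0 10.0 24.0
      vertex 27.0 10.0 0.0
      vertex 0.0 10.0 0.0
    endloop
  endfacet
  facet normal 0.0000 1.0000 0.0000
    outer loop
      vertex 0.0 10.0 24.0
      vertex 27.0 10.0 24.0
      vertex 0.0 10.0 0.0
    endloop
  endfacet
  facet normal -1.0000 0.0000 0.0000
    outer loop
      vertex 0.0 10.0 24.0
      vertex 0.0 10.0 0.0
      vertex 0.0 0.0 0.0
    endloop
  endfacet
  facet normal -1.0000 0.0000 0.0000
    outer loop
      vertex 0.0 0.0 24.0
      vertex 0.0 10.0 24.0
      vertex 0.0 0.0 0.0
    endloop
  endfacet
  facet normal 1.0000 0.0000 0.0000
    outer loop
      vertex 27.0 0.0 0.0
      vertex 27.0 10.0 0.0
      vertex 27.0 10.0 24.0
    endloop
  endfacet
  facet normal 1.0000 0.0000 0.0000
    outer loop
      vertex 27.0 0.0 0.0
      vertex 27.0 10.0 24.0
      vertex 27.0 0.0 24.0
    endloop
  endfacet
endsolid part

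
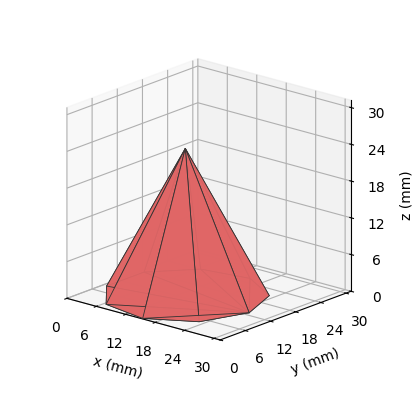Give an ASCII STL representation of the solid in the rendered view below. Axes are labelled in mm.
Reading the render: the shape is a regular 9-sided pyramid, base circumscribed radius ≈ 13 mm, apex at z ≈ 24 mm (dimensions read to the nearest mm from the axis ticks). For the STL, each face is triangulated and given an outward normal.

solid part
  facet normal 0.0000 0.0000 -1.0000
    outer loop
      vertex 15.26 25.80 0.00
      vertex 22.96 21.36 0.00
      vertex 26.00 13.00 0.00
    endloop
  endfacet
  facet normal 0.0000 0.0000 -1.0000
    outer loop
      vertex 6.50 24.26 0.00
      vertex 15.26 25.80 0.00
      vertex 26.00 13.00 0.00
    endloop
  endfacet
  facet normal 0.0000 0.0000 -1.0000
    outer loop
      vertex 0.78 17.45 0.00
      vertex 6.50 24.26 0.00
      vertex 26.00 13.00 0.00
    endloop
  endfacet
  facet normal 0.0000 0.0000 -1.0000
    outer loop
      vertex 0.78 8.55 0.00
      vertex 0.78 17.45 0.00
      vertex 26.00 13.00 0.00
    endloop
  endfacet
  facet normal 0.0000 0.0000 -1.0000
    outer loop
      vertex 6.50 1.74 0.00
      vertex 0.78 8.55 0.00
      vertex 26.00 13.00 0.00
    endloop
  endfacet
  facet normal 0.0000 0.0000 -1.0000
    outer loop
      vertex 15.26 0.20 0.00
      vertex 6.50 1.74 0.00
      vertex 26.00 13.00 0.00
    endloop
  endfacet
  facet normal 0.0000 0.0000 -1.0000
    outer loop
      vertex 22.96 4.64 0.00
      vertex 15.26 0.20 0.00
      vertex 26.00 13.00 0.00
    endloop
  endfacet
  facet normal 0.8375 0.3046 0.4537
    outer loop
      vertex 26.00 13.00 0.00
      vertex 22.96 21.36 0.00
      vertex 13.00 13.00 24.00
    endloop
  endfacet
  facet normal 0.4452 0.7720 0.4537
    outer loop
      vertex 22.96 21.36 0.00
      vertex 15.26 25.80 0.00
      vertex 13.00 13.00 24.00
    endloop
  endfacet
  facet normal -0.1543 0.8777 0.4536
    outer loop
      vertex 15.26 25.80 0.00
      vertex 6.50 24.26 0.00
      vertex 13.00 13.00 24.00
    endloop
  endfacet
  facet normal -0.6824 0.5732 0.4537
    outer loop
      vertex 6.50 24.26 0.00
      vertex 0.78 17.45 0.00
      vertex 13.00 13.00 24.00
    endloop
  endfacet
  facet normal -0.8911 0.0000 0.4537
    outer loop
      vertex 0.78 17.45 0.00
      vertex 0.78 8.55 0.00
      vertex 13.00 13.00 24.00
    endloop
  endfacet
  facet normal -0.6824 -0.5732 0.4537
    outer loop
      vertex 0.78 8.55 0.00
      vertex 6.50 1.74 0.00
      vertex 13.00 13.00 24.00
    endloop
  endfacet
  facet normal -0.1543 -0.8777 0.4536
    outer loop
      vertex 6.50 1.74 0.00
      vertex 15.26 0.20 0.00
      vertex 13.00 13.00 24.00
    endloop
  endfacet
  facet normal 0.4452 -0.7720 0.4537
    outer loop
      vertex 15.26 0.20 0.00
      vertex 22.96 4.64 0.00
      vertex 13.00 13.00 24.00
    endloop
  endfacet
  facet normal 0.8375 -0.3046 0.4537
    outer loop
      vertex 22.96 4.64 0.00
      vertex 26.00 13.00 0.00
      vertex 13.00 13.00 24.00
    endloop
  endfacet
endsolid part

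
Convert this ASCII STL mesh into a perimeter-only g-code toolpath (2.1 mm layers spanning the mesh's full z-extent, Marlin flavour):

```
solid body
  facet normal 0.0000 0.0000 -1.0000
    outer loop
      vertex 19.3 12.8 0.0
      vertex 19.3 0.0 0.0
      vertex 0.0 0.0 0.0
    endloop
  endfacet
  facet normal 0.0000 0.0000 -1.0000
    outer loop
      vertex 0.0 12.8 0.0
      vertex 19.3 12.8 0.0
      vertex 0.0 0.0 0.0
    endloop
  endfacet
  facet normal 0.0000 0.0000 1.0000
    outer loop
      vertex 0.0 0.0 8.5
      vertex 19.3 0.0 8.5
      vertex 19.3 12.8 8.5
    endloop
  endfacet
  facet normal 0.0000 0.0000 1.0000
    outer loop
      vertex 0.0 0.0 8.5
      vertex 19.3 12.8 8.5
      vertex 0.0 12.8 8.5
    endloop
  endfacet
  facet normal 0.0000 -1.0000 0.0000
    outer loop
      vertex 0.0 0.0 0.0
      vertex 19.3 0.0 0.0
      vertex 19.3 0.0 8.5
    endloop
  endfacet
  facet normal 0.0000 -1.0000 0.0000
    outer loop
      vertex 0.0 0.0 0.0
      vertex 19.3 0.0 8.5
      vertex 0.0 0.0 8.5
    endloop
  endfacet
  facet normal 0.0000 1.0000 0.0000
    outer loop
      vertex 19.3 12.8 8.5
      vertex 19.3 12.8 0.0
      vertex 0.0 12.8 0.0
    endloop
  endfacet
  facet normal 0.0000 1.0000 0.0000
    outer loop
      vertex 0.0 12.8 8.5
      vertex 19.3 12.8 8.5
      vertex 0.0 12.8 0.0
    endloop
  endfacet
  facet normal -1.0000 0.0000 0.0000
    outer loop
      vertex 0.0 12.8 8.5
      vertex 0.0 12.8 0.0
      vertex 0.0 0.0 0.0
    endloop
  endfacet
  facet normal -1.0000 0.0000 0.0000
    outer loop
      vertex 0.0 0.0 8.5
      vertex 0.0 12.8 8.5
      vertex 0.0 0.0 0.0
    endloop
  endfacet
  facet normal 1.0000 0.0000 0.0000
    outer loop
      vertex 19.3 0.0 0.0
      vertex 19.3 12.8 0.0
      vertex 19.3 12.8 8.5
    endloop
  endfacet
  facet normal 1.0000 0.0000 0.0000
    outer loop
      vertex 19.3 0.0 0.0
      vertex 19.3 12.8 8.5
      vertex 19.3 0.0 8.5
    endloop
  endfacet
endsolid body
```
; perimeter-only toolpath
G21 ; units = mm
G90 ; absolute positioning
G28 ; home
; layer 1
G0 Z2.1
G0 X0.0 Y0.0
G1 X19.3 Y0.0
G1 X19.3 Y12.8
G1 X0.0 Y12.8
G1 X0.0 Y0.0
; layer 2
G0 Z4.2
G0 X0.0 Y0.0
G1 X19.3 Y0.0
G1 X19.3 Y12.8
G1 X0.0 Y12.8
G1 X0.0 Y0.0
; layer 3
G0 Z6.4
G0 X0.0 Y0.0
G1 X19.3 Y0.0
G1 X19.3 Y12.8
G1 X0.0 Y12.8
G1 X0.0 Y0.0
; layer 4
G0 Z8.5
G0 X0.0 Y0.0
G1 X19.3 Y0.0
G1 X19.3 Y12.8
G1 X0.0 Y12.8
G1 X0.0 Y0.0
M2 ; end

The solid is a rectangular box, roughly 19.3 × 12.8 mm footprint and 8.5 mm tall. Slicing at Δz = 2.1 mm — 4 equal slices spanning the solid's height, so layer i sits at z = i·h/4 — gives 4 non-empty perimeters. Each is a 4-segment closed polygon; G0 lifts to the layer z and rapids to the start vertex, then G1 traces the edges.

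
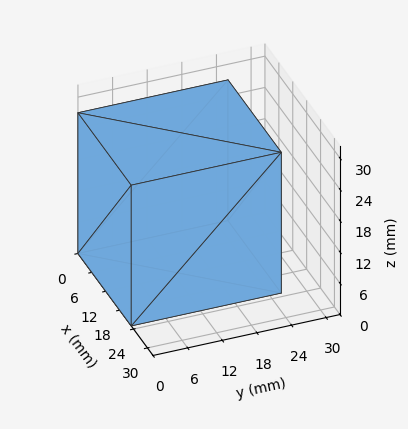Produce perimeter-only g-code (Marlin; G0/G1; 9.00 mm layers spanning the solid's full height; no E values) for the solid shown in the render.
Reading the render: the shape is a rectangular box, roughly 23 × 26 mm footprint and 27 mm tall (dimensions read to the nearest mm from the axis ticks). For the g-code, the solid's height is divided into equal slices at the stated Δz and each level perimeter traced with G1 moves after a G0 lift.

; perimeter-only toolpath
G21 ; units = mm
G90 ; absolute positioning
G28 ; home
; layer 1
G0 Z9.00
G0 X0.00 Y0.00
G1 X23.00 Y0.00
G1 X23.00 Y26.00
G1 X0.00 Y26.00
G1 X0.00 Y0.00
; layer 2
G0 Z18.00
G0 X0.00 Y0.00
G1 X23.00 Y0.00
G1 X23.00 Y26.00
G1 X0.00 Y26.00
G1 X0.00 Y0.00
; layer 3
G0 Z27.00
G0 X0.00 Y0.00
G1 X23.00 Y0.00
G1 X23.00 Y26.00
G1 X0.00 Y26.00
G1 X0.00 Y0.00
M2 ; end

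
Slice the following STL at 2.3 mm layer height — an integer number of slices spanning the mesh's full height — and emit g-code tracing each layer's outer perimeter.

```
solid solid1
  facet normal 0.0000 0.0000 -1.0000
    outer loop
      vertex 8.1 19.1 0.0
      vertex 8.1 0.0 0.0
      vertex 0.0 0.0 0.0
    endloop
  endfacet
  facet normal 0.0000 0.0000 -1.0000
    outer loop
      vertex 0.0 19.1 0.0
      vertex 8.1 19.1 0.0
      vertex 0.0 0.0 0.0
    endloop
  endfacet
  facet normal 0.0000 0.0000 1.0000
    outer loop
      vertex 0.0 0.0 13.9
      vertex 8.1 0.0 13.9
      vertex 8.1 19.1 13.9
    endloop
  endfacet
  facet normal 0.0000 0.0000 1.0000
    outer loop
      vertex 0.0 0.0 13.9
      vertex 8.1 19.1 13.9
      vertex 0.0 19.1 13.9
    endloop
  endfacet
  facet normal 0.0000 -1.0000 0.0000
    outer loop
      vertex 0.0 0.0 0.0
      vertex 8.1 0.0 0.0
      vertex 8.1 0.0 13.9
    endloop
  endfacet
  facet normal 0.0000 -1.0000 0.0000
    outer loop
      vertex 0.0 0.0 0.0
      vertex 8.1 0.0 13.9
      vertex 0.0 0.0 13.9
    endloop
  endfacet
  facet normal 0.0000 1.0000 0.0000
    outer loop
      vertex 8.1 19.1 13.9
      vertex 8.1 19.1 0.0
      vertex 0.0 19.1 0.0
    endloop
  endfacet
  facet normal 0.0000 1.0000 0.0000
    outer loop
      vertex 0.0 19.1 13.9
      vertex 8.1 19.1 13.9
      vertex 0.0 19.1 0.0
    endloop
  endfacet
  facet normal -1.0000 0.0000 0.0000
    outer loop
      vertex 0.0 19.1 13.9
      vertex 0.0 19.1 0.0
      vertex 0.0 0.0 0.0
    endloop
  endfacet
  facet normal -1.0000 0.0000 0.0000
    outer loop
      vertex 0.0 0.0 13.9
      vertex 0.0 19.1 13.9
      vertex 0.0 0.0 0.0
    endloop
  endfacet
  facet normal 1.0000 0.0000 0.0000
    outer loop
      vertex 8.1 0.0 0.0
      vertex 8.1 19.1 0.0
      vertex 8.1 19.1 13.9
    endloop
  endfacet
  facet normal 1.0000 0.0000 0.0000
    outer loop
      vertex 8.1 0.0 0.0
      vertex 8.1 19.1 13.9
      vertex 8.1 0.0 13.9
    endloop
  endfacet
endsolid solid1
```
; perimeter-only toolpath
G21 ; units = mm
G90 ; absolute positioning
G28 ; home
; layer 1
G0 Z2.3
G0 X0.0 Y0.0
G1 X8.1 Y0.0
G1 X8.1 Y19.1
G1 X0.0 Y19.1
G1 X0.0 Y0.0
; layer 2
G0 Z4.6
G0 X0.0 Y0.0
G1 X8.1 Y0.0
G1 X8.1 Y19.1
G1 X0.0 Y19.1
G1 X0.0 Y0.0
; layer 3
G0 Z7.0
G0 X0.0 Y0.0
G1 X8.1 Y0.0
G1 X8.1 Y19.1
G1 X0.0 Y19.1
G1 X0.0 Y0.0
; layer 4
G0 Z9.3
G0 X0.0 Y0.0
G1 X8.1 Y0.0
G1 X8.1 Y19.1
G1 X0.0 Y19.1
G1 X0.0 Y0.0
; layer 5
G0 Z11.6
G0 X0.0 Y0.0
G1 X8.1 Y0.0
G1 X8.1 Y19.1
G1 X0.0 Y19.1
G1 X0.0 Y0.0
; layer 6
G0 Z13.9
G0 X0.0 Y0.0
G1 X8.1 Y0.0
G1 X8.1 Y19.1
G1 X0.0 Y19.1
G1 X0.0 Y0.0
M2 ; end

The solid is a rectangular box, roughly 8.1 × 19.1 mm footprint and 13.9 mm tall. Slicing at Δz = 2.3 mm — 6 equal slices spanning the solid's height, so layer i sits at z = i·h/6 — gives 6 non-empty perimeters. Each is a 4-segment closed polygon; G0 lifts to the layer z and rapids to the start vertex, then G1 traces the edges.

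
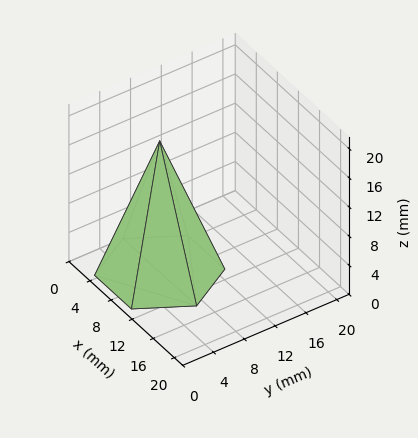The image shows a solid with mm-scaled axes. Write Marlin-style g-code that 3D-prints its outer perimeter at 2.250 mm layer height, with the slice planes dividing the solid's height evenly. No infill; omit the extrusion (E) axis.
Reading the render: the shape is a regular 6-sided pyramid, base circumscribed radius ≈ 7 mm, apex at z ≈ 18 mm (dimensions read to the nearest mm from the axis ticks). For the g-code, the solid's height is divided into equal slices at the stated Δz and each level perimeter traced with G1 moves after a G0 lift.

; perimeter-only toolpath
G21 ; units = mm
G90 ; absolute positioning
G28 ; home
; layer 1
G0 Z2.250
G0 X13.125 Y7.000
G1 X10.062 Y12.304
G1 X3.938 Y12.304
G1 X0.875 Y7.000
G1 X3.938 Y1.696
G1 X10.062 Y1.696
G1 X13.125 Y7.000
; layer 2
G0 Z4.500
G0 X12.250 Y7.000
G1 X9.625 Y11.546
G1 X4.375 Y11.546
G1 X1.750 Y7.000
G1 X4.375 Y2.454
G1 X9.625 Y2.454
G1 X12.250 Y7.000
; layer 3
G0 Z6.750
G0 X11.375 Y7.000
G1 X9.188 Y10.789
G1 X4.812 Y10.789
G1 X2.625 Y7.000
G1 X4.812 Y3.211
G1 X9.188 Y3.211
G1 X11.375 Y7.000
; layer 4
G0 Z9.000
G0 X10.500 Y7.000
G1 X8.750 Y10.031
G1 X5.250 Y10.031
G1 X3.500 Y7.000
G1 X5.250 Y3.969
G1 X8.750 Y3.969
G1 X10.500 Y7.000
; layer 5
G0 Z11.250
G0 X9.625 Y7.000
G1 X8.312 Y9.273
G1 X5.688 Y9.273
G1 X4.375 Y7.000
G1 X5.688 Y4.727
G1 X8.312 Y4.727
G1 X9.625 Y7.000
; layer 6
G0 Z13.500
G0 X8.750 Y7.000
G1 X7.875 Y8.515
G1 X6.125 Y8.515
G1 X5.250 Y7.000
G1 X6.125 Y5.484
G1 X7.875 Y5.484
G1 X8.750 Y7.000
; layer 7
G0 Z15.750
G0 X7.875 Y7.000
G1 X7.438 Y7.758
G1 X6.562 Y7.758
G1 X6.125 Y7.000
G1 X6.562 Y6.242
G1 X7.438 Y6.242
G1 X7.875 Y7.000
M2 ; end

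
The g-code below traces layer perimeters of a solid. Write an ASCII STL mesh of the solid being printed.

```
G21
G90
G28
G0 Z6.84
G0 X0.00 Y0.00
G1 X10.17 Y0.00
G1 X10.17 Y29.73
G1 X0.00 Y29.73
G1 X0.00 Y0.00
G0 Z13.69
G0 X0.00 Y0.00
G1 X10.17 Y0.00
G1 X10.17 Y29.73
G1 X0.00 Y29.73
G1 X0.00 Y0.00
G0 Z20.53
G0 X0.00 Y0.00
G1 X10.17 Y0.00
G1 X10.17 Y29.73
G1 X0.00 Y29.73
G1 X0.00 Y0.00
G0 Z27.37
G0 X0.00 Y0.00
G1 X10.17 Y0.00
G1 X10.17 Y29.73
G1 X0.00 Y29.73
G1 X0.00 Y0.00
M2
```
solid part
  facet normal 0.0000 0.0000 -1.0000
    outer loop
      vertex 10.17 29.73 0.00
      vertex 10.17 0.00 0.00
      vertex 0.00 0.00 0.00
    endloop
  endfacet
  facet normal 0.0000 0.0000 -1.0000
    outer loop
      vertex 0.00 29.73 0.00
      vertex 10.17 29.73 0.00
      vertex 0.00 0.00 0.00
    endloop
  endfacet
  facet normal 0.0000 0.0000 1.0000
    outer loop
      vertex 0.00 0.00 27.37
      vertex 10.17 0.00 27.37
      vertex 10.17 29.73 27.37
    endloop
  endfacet
  facet normal 0.0000 0.0000 1.0000
    outer loop
      vertex 0.00 0.00 27.37
      vertex 10.17 29.73 27.37
      vertex 0.00 29.73 27.37
    endloop
  endfacet
  facet normal 0.0000 -1.0000 0.0000
    outer loop
      vertex 0.00 0.00 0.00
      vertex 10.17 0.00 0.00
      vertex 10.17 0.00 27.37
    endloop
  endfacet
  facet normal 0.0000 -1.0000 0.0000
    outer loop
      vertex 0.00 0.00 0.00
      vertex 10.17 0.00 27.37
      vertex 0.00 0.00 27.37
    endloop
  endfacet
  facet normal 0.0000 1.0000 0.0000
    outer loop
      vertex 10.17 29.73 27.37
      vertex 10.17 29.73 0.00
      vertex 0.00 29.73 0.00
    endloop
  endfacet
  facet normal 0.0000 1.0000 0.0000
    outer loop
      vertex 0.00 29.73 27.37
      vertex 10.17 29.73 27.37
      vertex 0.00 29.73 0.00
    endloop
  endfacet
  facet normal -1.0000 0.0000 0.0000
    outer loop
      vertex 0.00 29.73 27.37
      vertex 0.00 29.73 0.00
      vertex 0.00 0.00 0.00
    endloop
  endfacet
  facet normal -1.0000 0.0000 0.0000
    outer loop
      vertex 0.00 0.00 27.37
      vertex 0.00 29.73 27.37
      vertex 0.00 0.00 0.00
    endloop
  endfacet
  facet normal 1.0000 0.0000 0.0000
    outer loop
      vertex 10.17 0.00 0.00
      vertex 10.17 29.73 0.00
      vertex 10.17 29.73 27.37
    endloop
  endfacet
  facet normal 1.0000 0.0000 0.0000
    outer loop
      vertex 10.17 0.00 0.00
      vertex 10.17 29.73 27.37
      vertex 10.17 0.00 27.37
    endloop
  endfacet
endsolid part

The G0 Z moves step by Δz≈6.84 mm. Every layer's G1 loop is the same polygon, so the solid is a straight extrusion of it from z=0 to z≈27.4. Closing with flat bottom and top caps and triangulating gives 12 facets — a rectangular box, roughly 10.2 × 29.7 mm footprint and 27.4 mm tall.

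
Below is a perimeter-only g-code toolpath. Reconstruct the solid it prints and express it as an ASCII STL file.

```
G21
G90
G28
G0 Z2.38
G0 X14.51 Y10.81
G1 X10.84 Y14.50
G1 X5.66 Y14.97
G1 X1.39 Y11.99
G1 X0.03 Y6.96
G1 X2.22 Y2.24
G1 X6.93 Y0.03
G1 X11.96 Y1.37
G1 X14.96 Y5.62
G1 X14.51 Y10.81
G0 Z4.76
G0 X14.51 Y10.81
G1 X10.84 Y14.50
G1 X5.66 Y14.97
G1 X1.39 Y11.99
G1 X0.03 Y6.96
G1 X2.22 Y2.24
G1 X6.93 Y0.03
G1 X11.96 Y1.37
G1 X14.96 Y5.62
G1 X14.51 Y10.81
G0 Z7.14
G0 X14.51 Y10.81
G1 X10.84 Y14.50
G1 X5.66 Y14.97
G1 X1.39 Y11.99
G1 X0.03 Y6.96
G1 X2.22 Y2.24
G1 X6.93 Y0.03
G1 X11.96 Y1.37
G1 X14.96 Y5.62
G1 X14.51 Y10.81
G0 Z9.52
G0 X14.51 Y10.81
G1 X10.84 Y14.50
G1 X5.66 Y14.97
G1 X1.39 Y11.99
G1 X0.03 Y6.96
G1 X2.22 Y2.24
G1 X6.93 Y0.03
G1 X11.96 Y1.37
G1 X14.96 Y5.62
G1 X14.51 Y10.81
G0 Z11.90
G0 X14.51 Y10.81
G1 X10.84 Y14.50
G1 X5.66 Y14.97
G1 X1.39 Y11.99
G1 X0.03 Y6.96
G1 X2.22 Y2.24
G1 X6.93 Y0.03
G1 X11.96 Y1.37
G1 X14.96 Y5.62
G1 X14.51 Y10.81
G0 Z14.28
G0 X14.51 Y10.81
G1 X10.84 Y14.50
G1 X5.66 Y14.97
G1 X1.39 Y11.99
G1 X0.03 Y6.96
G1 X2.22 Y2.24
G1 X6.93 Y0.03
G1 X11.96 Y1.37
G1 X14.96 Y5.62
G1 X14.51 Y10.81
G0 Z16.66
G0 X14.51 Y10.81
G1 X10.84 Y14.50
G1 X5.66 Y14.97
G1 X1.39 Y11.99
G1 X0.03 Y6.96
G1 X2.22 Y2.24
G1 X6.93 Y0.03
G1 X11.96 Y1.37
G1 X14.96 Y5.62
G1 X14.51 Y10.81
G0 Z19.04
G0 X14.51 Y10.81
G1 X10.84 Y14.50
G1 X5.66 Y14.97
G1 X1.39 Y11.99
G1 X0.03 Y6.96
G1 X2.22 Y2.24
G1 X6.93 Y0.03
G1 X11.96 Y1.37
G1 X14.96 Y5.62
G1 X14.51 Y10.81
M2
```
solid part
  facet normal 0.0000 0.0000 -1.0000
    outer loop
      vertex 5.66 14.97 0.00
      vertex 10.84 14.50 0.00
      vertex 14.51 10.81 0.00
    endloop
  endfacet
  facet normal 0.0000 0.0000 -1.0000
    outer loop
      vertex 1.39 11.99 0.00
      vertex 5.66 14.97 0.00
      vertex 14.51 10.81 0.00
    endloop
  endfacet
  facet normal 0.0000 0.0000 -1.0000
    outer loop
      vertex 0.03 6.96 0.00
      vertex 1.39 11.99 0.00
      vertex 14.51 10.81 0.00
    endloop
  endfacet
  facet normal 0.0000 0.0000 -1.0000
    outer loop
      vertex 2.22 2.24 0.00
      vertex 0.03 6.96 0.00
      vertex 14.51 10.81 0.00
    endloop
  endfacet
  facet normal 0.0000 0.0000 -1.0000
    outer loop
      vertex 6.93 0.03 0.00
      vertex 2.22 2.24 0.00
      vertex 14.51 10.81 0.00
    endloop
  endfacet
  facet normal 0.0000 0.0000 -1.0000
    outer loop
      vertex 11.96 1.37 0.00
      vertex 6.93 0.03 0.00
      vertex 14.51 10.81 0.00
    endloop
  endfacet
  facet normal 0.0000 0.0000 -1.0000
    outer loop
      vertex 14.96 5.62 0.00
      vertex 11.96 1.37 0.00
      vertex 14.51 10.81 0.00
    endloop
  endfacet
  facet normal 0.0000 0.0000 1.0000
    outer loop
      vertex 14.51 10.81 19.04
      vertex 10.84 14.50 19.04
      vertex 5.66 14.97 19.04
    endloop
  endfacet
  facet normal 0.0000 0.0000 1.0000
    outer loop
      vertex 14.51 10.81 19.04
      vertex 5.66 14.97 19.04
      vertex 1.39 11.99 19.04
    endloop
  endfacet
  facet normal 0.0000 0.0000 1.0000
    outer loop
      vertex 14.51 10.81 19.04
      vertex 1.39 11.99 19.04
      vertex 0.03 6.96 19.04
    endloop
  endfacet
  facet normal 0.0000 0.0000 1.0000
    outer loop
      vertex 14.51 10.81 19.04
      vertex 0.03 6.96 19.04
      vertex 2.22 2.24 19.04
    endloop
  endfacet
  facet normal 0.0000 0.0000 1.0000
    outer loop
      vertex 14.51 10.81 19.04
      vertex 2.22 2.24 19.04
      vertex 6.93 0.03 19.04
    endloop
  endfacet
  facet normal 0.0000 0.0000 1.0000
    outer loop
      vertex 14.51 10.81 19.04
      vertex 6.93 0.03 19.04
      vertex 11.96 1.37 19.04
    endloop
  endfacet
  facet normal 0.0000 0.0000 1.0000
    outer loop
      vertex 14.51 10.81 19.04
      vertex 11.96 1.37 19.04
      vertex 14.96 5.62 19.04
    endloop
  endfacet
  facet normal 0.7090 0.7052 0.0000
    outer loop
      vertex 14.51 10.81 0.00
      vertex 10.84 14.50 0.00
      vertex 10.84 14.50 19.04
    endloop
  endfacet
  facet normal 0.7090 0.7052 0.0000
    outer loop
      vertex 14.51 10.81 0.00
      vertex 10.84 14.50 19.04
      vertex 14.51 10.81 19.04
    endloop
  endfacet
  facet normal 0.0904 0.9959 0.0000
    outer loop
      vertex 10.84 14.50 0.00
      vertex 5.66 14.97 0.00
      vertex 5.66 14.97 19.04
    endloop
  endfacet
  facet normal 0.0904 0.9959 0.0000
    outer loop
      vertex 10.84 14.50 0.00
      vertex 5.66 14.97 19.04
      vertex 10.84 14.50 19.04
    endloop
  endfacet
  facet normal -0.5723 0.8200 0.0000
    outer loop
      vertex 5.66 14.97 0.00
      vertex 1.39 11.99 0.00
      vertex 1.39 11.99 19.04
    endloop
  endfacet
  facet normal -0.5723 0.8200 0.0000
    outer loop
      vertex 5.66 14.97 0.00
      vertex 1.39 11.99 19.04
      vertex 5.66 14.97 19.04
    endloop
  endfacet
  facet normal -0.9653 0.2610 0.0000
    outer loop
      vertex 1.39 11.99 0.00
      vertex 0.03 6.96 0.00
      vertex 0.03 6.96 19.04
    endloop
  endfacet
  facet normal -0.9653 0.2610 0.0000
    outer loop
      vertex 1.39 11.99 0.00
      vertex 0.03 6.96 19.04
      vertex 1.39 11.99 19.04
    endloop
  endfacet
  facet normal -0.9071 -0.4209 0.0000
    outer loop
      vertex 0.03 6.96 0.00
      vertex 2.22 2.24 0.00
      vertex 2.22 2.24 19.04
    endloop
  endfacet
  facet normal -0.9071 -0.4209 0.0000
    outer loop
      vertex 0.03 6.96 0.00
      vertex 2.22 2.24 19.04
      vertex 0.03 6.96 19.04
    endloop
  endfacet
  facet normal -0.4248 -0.9053 0.0000
    outer loop
      vertex 2.22 2.24 0.00
      vertex 6.93 0.03 0.00
      vertex 6.93 0.03 19.04
    endloop
  endfacet
  facet normal -0.4248 -0.9053 0.0000
    outer loop
      vertex 2.22 2.24 0.00
      vertex 6.93 0.03 19.04
      vertex 2.22 2.24 19.04
    endloop
  endfacet
  facet normal 0.2574 -0.9663 0.0000
    outer loop
      vertex 6.93 0.03 0.00
      vertex 11.96 1.37 0.00
      vertex 11.96 1.37 19.04
    endloop
  endfacet
  facet normal 0.2574 -0.9663 0.0000
    outer loop
      vertex 6.93 0.03 0.00
      vertex 11.96 1.37 19.04
      vertex 6.93 0.03 19.04
    endloop
  endfacet
  facet normal 0.8170 -0.5767 0.0000
    outer loop
      vertex 11.96 1.37 0.00
      vertex 14.96 5.62 0.00
      vertex 14.96 5.62 19.04
    endloop
  endfacet
  facet normal 0.8170 -0.5767 0.0000
    outer loop
      vertex 11.96 1.37 0.00
      vertex 14.96 5.62 19.04
      vertex 11.96 1.37 19.04
    endloop
  endfacet
  facet normal 0.9963 0.0864 0.0000
    outer loop
      vertex 14.96 5.62 0.00
      vertex 14.51 10.81 0.00
      vertex 14.51 10.81 19.04
    endloop
  endfacet
  facet normal 0.9963 0.0864 0.0000
    outer loop
      vertex 14.96 5.62 0.00
      vertex 14.51 10.81 19.04
      vertex 14.96 5.62 19.04
    endloop
  endfacet
endsolid part

The G0 Z moves step by Δz≈2.38 mm. Every layer's G1 loop is the same polygon, so the solid is a straight extrusion of it from z=0 to z≈19. Closing with flat bottom and top caps and triangulating gives 32 facets — a regular 9-sided prism (a cylinder approximated with 9 flat sides), circumscribed radius ≈ 7.61 mm, height ≈ 19 mm.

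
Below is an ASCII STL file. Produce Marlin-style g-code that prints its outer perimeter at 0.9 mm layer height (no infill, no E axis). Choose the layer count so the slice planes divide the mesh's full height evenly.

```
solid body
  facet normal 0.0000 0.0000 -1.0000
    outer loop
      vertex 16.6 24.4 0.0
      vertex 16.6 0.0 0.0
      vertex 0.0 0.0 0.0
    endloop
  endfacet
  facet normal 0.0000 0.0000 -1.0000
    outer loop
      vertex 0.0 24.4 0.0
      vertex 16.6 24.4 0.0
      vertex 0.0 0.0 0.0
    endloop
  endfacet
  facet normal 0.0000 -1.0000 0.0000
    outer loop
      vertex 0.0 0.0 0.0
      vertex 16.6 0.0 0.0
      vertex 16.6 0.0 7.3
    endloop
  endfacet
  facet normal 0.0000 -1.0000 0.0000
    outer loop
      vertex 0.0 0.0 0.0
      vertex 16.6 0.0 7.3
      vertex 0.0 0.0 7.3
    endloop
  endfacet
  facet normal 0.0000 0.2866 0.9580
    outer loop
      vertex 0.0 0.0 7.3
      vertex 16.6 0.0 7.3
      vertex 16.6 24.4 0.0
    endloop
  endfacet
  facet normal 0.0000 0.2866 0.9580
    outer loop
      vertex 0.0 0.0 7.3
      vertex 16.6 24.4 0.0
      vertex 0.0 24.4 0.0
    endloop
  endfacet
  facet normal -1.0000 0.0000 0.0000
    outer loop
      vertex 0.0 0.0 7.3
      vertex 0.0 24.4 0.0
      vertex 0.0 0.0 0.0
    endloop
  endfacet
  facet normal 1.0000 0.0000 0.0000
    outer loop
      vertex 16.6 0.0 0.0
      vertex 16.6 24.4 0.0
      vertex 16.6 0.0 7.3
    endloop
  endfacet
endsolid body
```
; perimeter-only toolpath
G21 ; units = mm
G90 ; absolute positioning
G28 ; home
; layer 1
G0 Z0.9
G0 X0.0 Y0.0
G1 X16.6 Y0.0
G1 X16.6 Y21.3
G1 X0.0 Y21.3
G1 X0.0 Y0.0
; layer 2
G0 Z1.8
G0 X0.0 Y0.0
G1 X16.6 Y0.0
G1 X16.6 Y18.3
G1 X0.0 Y18.3
G1 X0.0 Y0.0
; layer 3
G0 Z2.7
G0 X0.0 Y0.0
G1 X16.6 Y0.0
G1 X16.6 Y15.2
G1 X0.0 Y15.2
G1 X0.0 Y0.0
; layer 4
G0 Z3.6
G0 X0.0 Y0.0
G1 X16.6 Y0.0
G1 X16.6 Y12.2
G1 X0.0 Y12.2
G1 X0.0 Y0.0
; layer 5
G0 Z4.6
G0 X0.0 Y0.0
G1 X16.6 Y0.0
G1 X16.6 Y9.1
G1 X0.0 Y9.1
G1 X0.0 Y0.0
; layer 6
G0 Z5.5
G0 X0.0 Y0.0
G1 X16.6 Y0.0
G1 X16.6 Y6.1
G1 X0.0 Y6.1
G1 X0.0 Y0.0
; layer 7
G0 Z6.4
G0 X0.0 Y0.0
G1 X16.6 Y0.0
G1 X16.6 Y3.0
G1 X0.0 Y3.0
G1 X0.0 Y0.0
M2 ; end

The solid is a wedge (ramp): 16.6 × 24.4 mm base, rising to 7.3 mm along the y=0 edge and sloping linearly to z=0 at y=24.4. Slicing at Δz = 0.9 mm — 8 equal slices spanning the solid's height, so layer i sits at z = i·h/8 — gives 7 non-empty perimeters. Each is a 4-segment closed polygon; G0 lifts to the layer z and rapids to the start vertex, then G1 traces the edges. The cross-section shrinks linearly with z (the slice at the apex is degenerate and omitted).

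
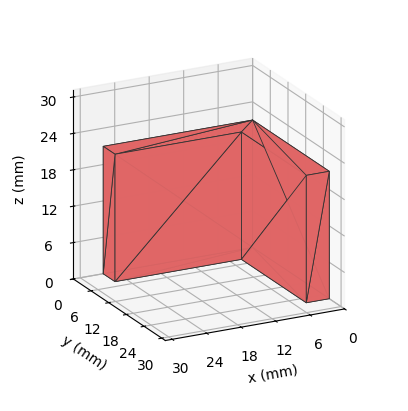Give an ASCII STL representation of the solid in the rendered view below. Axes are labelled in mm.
Reading the render: the shape is an L-shaped prism: outer 26 × 26 mm, arm thicknesses ≈ 4 mm (horizontal) and 4 mm (vertical), extruded 21 mm in z (dimensions read to the nearest mm from the axis ticks). For the STL, each face is triangulated and given an outward normal.

solid part
  facet normal 0.0000 0.0000 -1.0000
    outer loop
      vertex 26.00 4.00 0.00
      vertex 26.00 0.00 0.00
      vertex 0.00 0.00 0.00
    endloop
  endfacet
  facet normal 0.0000 0.0000 -1.0000
    outer loop
      vertex 4.00 4.00 0.00
      vertex 26.00 4.00 0.00
      vertex 0.00 0.00 0.00
    endloop
  endfacet
  facet normal 0.0000 0.0000 -1.0000
    outer loop
      vertex 4.00 26.00 0.00
      vertex 4.00 4.00 0.00
      vertex 0.00 0.00 0.00
    endloop
  endfacet
  facet normal 0.0000 0.0000 -1.0000
    outer loop
      vertex 0.00 26.00 0.00
      vertex 4.00 26.00 0.00
      vertex 0.00 0.00 0.00
    endloop
  endfacet
  facet normal 0.0000 0.0000 1.0000
    outer loop
      vertex 0.00 0.00 21.00
      vertex 26.00 0.00 21.00
      vertex 26.00 4.00 21.00
    endloop
  endfacet
  facet normal 0.0000 0.0000 1.0000
    outer loop
      vertex 0.00 0.00 21.00
      vertex 26.00 4.00 21.00
      vertex 4.00 4.00 21.00
    endloop
  endfacet
  facet normal 0.0000 0.0000 1.0000
    outer loop
      vertex 0.00 0.00 21.00
      vertex 4.00 4.00 21.00
      vertex 4.00 26.00 21.00
    endloop
  endfacet
  facet normal 0.0000 0.0000 1.0000
    outer loop
      vertex 0.00 0.00 21.00
      vertex 4.00 26.00 21.00
      vertex 0.00 26.00 21.00
    endloop
  endfacet
  facet normal 0.0000 -1.0000 0.0000
    outer loop
      vertex 0.00 0.00 0.00
      vertex 26.00 0.00 0.00
      vertex 26.00 0.00 21.00
    endloop
  endfacet
  facet normal 0.0000 -1.0000 0.0000
    outer loop
      vertex 0.00 0.00 0.00
      vertex 26.00 0.00 21.00
      vertex 0.00 0.00 21.00
    endloop
  endfacet
  facet normal 1.0000 0.0000 0.0000
    outer loop
      vertex 26.00 0.00 0.00
      vertex 26.00 4.00 0.00
      vertex 26.00 4.00 21.00
    endloop
  endfacet
  facet normal 1.0000 0.0000 0.0000
    outer loop
      vertex 26.00 0.00 0.00
      vertex 26.00 4.00 21.00
      vertex 26.00 0.00 21.00
    endloop
  endfacet
  facet normal 0.0000 1.0000 0.0000
    outer loop
      vertex 26.00 4.00 0.00
      vertex 4.00 4.00 0.00
      vertex 4.00 4.00 21.00
    endloop
  endfacet
  facet normal 0.0000 1.0000 0.0000
    outer loop
      vertex 26.00 4.00 0.00
      vertex 4.00 4.00 21.00
      vertex 26.00 4.00 21.00
    endloop
  endfacet
  facet normal 1.0000 0.0000 0.0000
    outer loop
      vertex 4.00 4.00 0.00
      vertex 4.00 26.00 0.00
      vertex 4.00 26.00 21.00
    endloop
  endfacet
  facet normal 1.0000 0.0000 0.0000
    outer loop
      vertex 4.00 4.00 0.00
      vertex 4.00 26.00 21.00
      vertex 4.00 4.00 21.00
    endloop
  endfacet
  facet normal 0.0000 1.0000 0.0000
    outer loop
      vertex 4.00 26.00 0.00
      vertex 0.00 26.00 0.00
      vertex 0.00 26.00 21.00
    endloop
  endfacet
  facet normal 0.0000 1.0000 0.0000
    outer loop
      vertex 4.00 26.00 0.00
      vertex 0.00 26.00 21.00
      vertex 4.00 26.00 21.00
    endloop
  endfacet
  facet normal -1.0000 0.0000 0.0000
    outer loop
      vertex 0.00 26.00 0.00
      vertex 0.00 0.00 0.00
      vertex 0.00 0.00 21.00
    endloop
  endfacet
  facet normal -1.0000 0.0000 0.0000
    outer loop
      vertex 0.00 26.00 0.00
      vertex 0.00 0.00 21.00
      vertex 0.00 26.00 21.00
    endloop
  endfacet
endsolid part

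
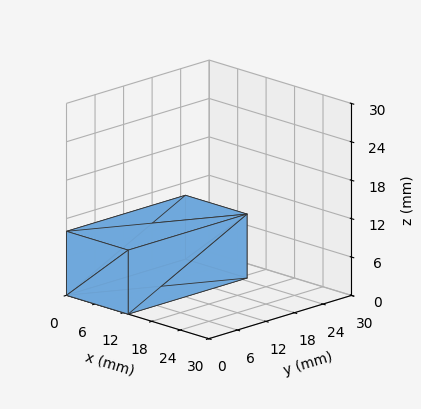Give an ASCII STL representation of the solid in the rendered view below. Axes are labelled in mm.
Reading the render: the shape is a rectangular box, roughly 13 × 25 mm footprint and 10 mm tall (dimensions read to the nearest mm from the axis ticks). For the STL, each face is triangulated and given an outward normal.

solid part
  facet normal 0.0000 0.0000 -1.0000
    outer loop
      vertex 13.00 25.00 0.00
      vertex 13.00 0.00 0.00
      vertex 0.00 0.00 0.00
    endloop
  endfacet
  facet normal 0.0000 0.0000 -1.0000
    outer loop
      vertex 0.00 25.00 0.00
      vertex 13.00 25.00 0.00
      vertex 0.00 0.00 0.00
    endloop
  endfacet
  facet normal 0.0000 0.0000 1.0000
    outer loop
      vertex 0.00 0.00 10.00
      vertex 13.00 0.00 10.00
      vertex 13.00 25.00 10.00
    endloop
  endfacet
  facet normal 0.0000 0.0000 1.0000
    outer loop
      vertex 0.00 0.00 10.00
      vertex 13.00 25.00 10.00
      vertex 0.00 25.00 10.00
    endloop
  endfacet
  facet normal 0.0000 -1.0000 0.0000
    outer loop
      vertex 0.00 0.00 0.00
      vertex 13.00 0.00 0.00
      vertex 13.00 0.00 10.00
    endloop
  endfacet
  facet normal 0.0000 -1.0000 0.0000
    outer loop
      vertex 0.00 0.00 0.00
      vertex 13.00 0.00 10.00
      vertex 0.00 0.00 10.00
    endloop
  endfacet
  facet normal 0.0000 1.0000 0.0000
    outer loop
      vertex 13.00 25.00 10.00
      vertex 13.00 25.00 0.00
      vertex 0.00 25.00 0.00
    endloop
  endfacet
  facet normal 0.0000 1.0000 0.0000
    outer loop
      vertex 0.00 25.00 10.00
      vertex 13.00 25.00 10.00
      vertex 0.00 25.00 0.00
    endloop
  endfacet
  facet normal -1.0000 0.0000 0.0000
    outer loop
      vertex 0.00 25.00 10.00
      vertex 0.00 25.00 0.00
      vertex 0.00 0.00 0.00
    endloop
  endfacet
  facet normal -1.0000 0.0000 0.0000
    outer loop
      vertex 0.00 0.00 10.00
      vertex 0.00 25.00 10.00
      vertex 0.00 0.00 0.00
    endloop
  endfacet
  facet normal 1.0000 0.0000 0.0000
    outer loop
      vertex 13.00 0.00 0.00
      vertex 13.00 25.00 0.00
      vertex 13.00 25.00 10.00
    endloop
  endfacet
  facet normal 1.0000 0.0000 0.0000
    outer loop
      vertex 13.00 0.00 0.00
      vertex 13.00 25.00 10.00
      vertex 13.00 0.00 10.00
    endloop
  endfacet
endsolid part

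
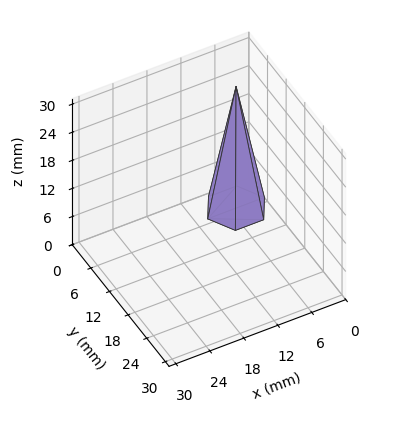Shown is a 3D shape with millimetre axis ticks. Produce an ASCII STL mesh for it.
Reading the render: the shape is a regular 6-sided pyramid, base circumscribed radius ≈ 5 mm, apex at z ≈ 26 mm (dimensions read to the nearest mm from the axis ticks). For the STL, each face is triangulated and given an outward normal.

solid part
  facet normal 0.0000 0.0000 -1.0000
    outer loop
      vertex 2.500 9.330 0.000
      vertex 7.500 9.330 0.000
      vertex 10.000 5.000 0.000
    endloop
  endfacet
  facet normal 0.0000 0.0000 -1.0000
    outer loop
      vertex 0.000 5.000 0.000
      vertex 2.500 9.330 0.000
      vertex 10.000 5.000 0.000
    endloop
  endfacet
  facet normal 0.0000 0.0000 -1.0000
    outer loop
      vertex 2.500 0.670 0.000
      vertex 0.000 5.000 0.000
      vertex 10.000 5.000 0.000
    endloop
  endfacet
  facet normal 0.0000 0.0000 -1.0000
    outer loop
      vertex 7.500 0.670 0.000
      vertex 2.500 0.670 0.000
      vertex 10.000 5.000 0.000
    endloop
  endfacet
  facet normal 0.8543 0.4932 0.1643
    outer loop
      vertex 10.000 5.000 0.000
      vertex 7.500 9.330 0.000
      vertex 5.000 5.000 26.000
    endloop
  endfacet
  facet normal 0.0000 0.9864 0.1643
    outer loop
      vertex 7.500 9.330 0.000
      vertex 2.500 9.330 0.000
      vertex 5.000 5.000 26.000
    endloop
  endfacet
  facet normal -0.8543 0.4932 0.1643
    outer loop
      vertex 2.500 9.330 0.000
      vertex 0.000 5.000 0.000
      vertex 5.000 5.000 26.000
    endloop
  endfacet
  facet normal -0.8543 -0.4932 0.1643
    outer loop
      vertex 0.000 5.000 0.000
      vertex 2.500 0.670 0.000
      vertex 5.000 5.000 26.000
    endloop
  endfacet
  facet normal 0.0000 -0.9864 0.1643
    outer loop
      vertex 2.500 0.670 0.000
      vertex 7.500 0.670 0.000
      vertex 5.000 5.000 26.000
    endloop
  endfacet
  facet normal 0.8543 -0.4932 0.1643
    outer loop
      vertex 7.500 0.670 0.000
      vertex 10.000 5.000 0.000
      vertex 5.000 5.000 26.000
    endloop
  endfacet
endsolid part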